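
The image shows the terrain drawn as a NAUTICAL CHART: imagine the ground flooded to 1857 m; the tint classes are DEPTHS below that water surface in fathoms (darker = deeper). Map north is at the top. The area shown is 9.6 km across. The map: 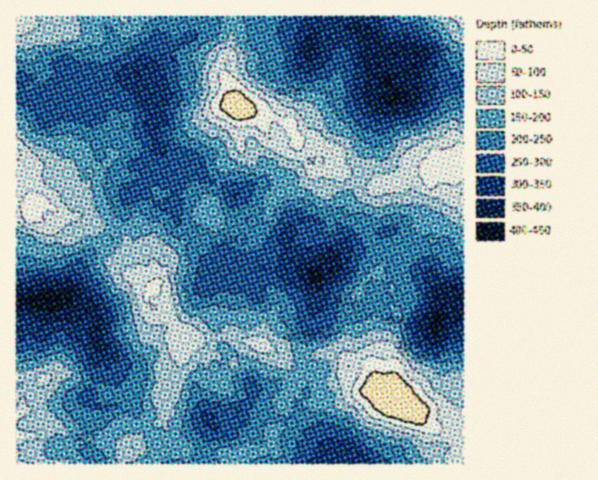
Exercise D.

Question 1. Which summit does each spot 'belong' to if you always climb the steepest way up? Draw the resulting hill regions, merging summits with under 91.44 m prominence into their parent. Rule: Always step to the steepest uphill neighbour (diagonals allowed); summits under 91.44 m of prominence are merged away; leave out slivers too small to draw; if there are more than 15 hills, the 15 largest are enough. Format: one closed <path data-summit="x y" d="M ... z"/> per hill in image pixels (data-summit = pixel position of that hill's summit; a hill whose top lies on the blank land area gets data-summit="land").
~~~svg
<path data-summit="land" d="M332 220l-7 2-11 9-9 0-4 2-11-1-4 6 0 7 5 12 0 3-14-5-35 0-14 9-6-3-7 8-12 3 0 7 3 5 16 3 8-7 0-6 12 2 7 5 6 0 3-7 1 2 14 1 20-9 9 0 11 6 3 4 1 21-11 22 3 8-6 19 0 13 6 11-4 24-7 7-4-13-17-6-8 5-13 0-12-8-20 0-10 31-9 6 2 5 9 4-5 5-4 9-2 11 1 11 257 1 1-163-13 11-13 4 4-12-4-16-8-11-17-14-10-20-12-12-9 1-4 9-6 4-8 2-18 0-7 6 4-7-1-12-3-9z"/><path data-summit="land" d="M262 16l-54 0-1 10-3 3-26 16-12 3-20 22-8 4 2 5 15-3 7 6-2 6-13 7 10 23-4 7 4 22 18 14 6-4 5 1 3 3-1 7 11 4 4 6 22 8 10 10-1 11 3 20-4 15-9 18 4 4 14-9 35 0 14 5 0-3-5-12 0-7 4-6 11 1 4-2 9 0 16-11 7 4 10-22 4-15 10-8 3-7 0-17 16-22 4-28 9-4-11-4 7-15-3-12 6-16-9-1-8-7-5-1-3 8 0 14-13 5-11 0-16-10-13-5-5-7-8 13-23 7-5-4 0-23-9-9z"/><path data-summit="154 291" d="M174 203l-8 3-16 0-12 13-7-1-7-10-19 28-1 9-10 7-18 19-9 24 3 6 11 2 15 13 3 5-3 9 2 13 10 14 0 11 8 13 3 17 8 3 9 9 4 10 13 12 5 10 28-11 9-5 11-3-1-5 9-6 10-31 15-1 12 3-3-16-12-13-13-7-3-12-6-10 0-7 10-21 0-7-4-3-14-3-3-5 0-7 12-3 9-9-6-10-16-16-14-2-7-7-5-9z"/><path data-summit="29 214" d="M18 95l-2 1 0 145 6 1 6 10-4 13 0 14-6 22 18-1 17 4 6-7 9-3 10-27 16-15 10-7 1-9 17-23 5-14 6-6-7-8 0-10 4-6-7 1-22-15-2-7 0-19-8-9 3-20-18 9-5-1-11 8-13 2-13-18-5-2-7 1z"/><path data-summit="449 168" d="M441 81l-6 1-11 9-17 0-23 14-4 28-16 22 0 17-3 7-10 8-4 15-9 19 5 18-1 10 4-2 18 0 8-2 12-14 7 0 12 12 4 7 10-1 11-13 5 0 15 8 16-3 0-152-4 1z"/><path data-summit="17 438" d="M67 296l-8 1-6 7-17-4-20 1 1 163 85-1 0-3-4-4-8-1-5-4 5-5-2-19 5-14-2-25 7-13 0-7-3-4 0-9 4-7-1-9-3-6-24-25z"/><path data-summit="260 346" d="M302 268l-9 0-20 9-14-1-1-2-3 7-6 0-7-5-12-2 0 6-10 7 4 3 0 7-10 21 0 7 6 10 3 12 13 7 12 13 3 18 5 4 13 0 8-5 13 4 5 3 3 12 8-10 3-21-6-11 0-13 6-19-3-8 11-20-1-23-3-4z"/><path data-summit="27 21" d="M207 16l-38 0-5 20-11 11-13 24 0-8-28-25-3-7-7-9 0-6-85 0-1 58 6 5 11-1 7-7 3-6 7-1 16 1 4 5 0 6 20-11 15 2 8 7 7 3 17-1 9-6 20-22 12-3 26-16 3-3z"/><path data-summit="463 18" d="M463 16l-106 0-1 11 9 8 5 10 5 1 8 7 12 1 9-2 11 7-2 14-7 7-7 15 12-5 13 1 14-10 24 9 2-2z"/><path data-summit="217 221" d="M189 168l-14 10 2 42 9 11 16 3 16 16 6 10 9-18 4-15-3-20 1-11-10-10-22-8-4-6z"/><path data-summit="132 447" d="M119 399l-6 7-12 2-7-3 0 8 6 12 2 12-10 11 0 4 10 8 1 4 55 0-3-13 2-10-1-4-16-17-4-10-9-9z"/><path data-summit="123 18" d="M168 16l-65 0-1 6 13 20 18 14 7 7 1 5 12-21 11-11z"/>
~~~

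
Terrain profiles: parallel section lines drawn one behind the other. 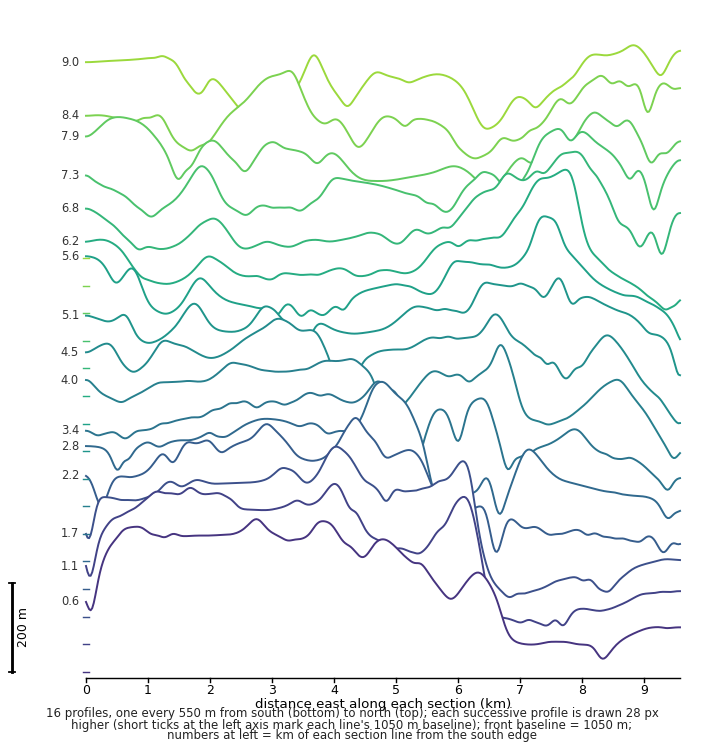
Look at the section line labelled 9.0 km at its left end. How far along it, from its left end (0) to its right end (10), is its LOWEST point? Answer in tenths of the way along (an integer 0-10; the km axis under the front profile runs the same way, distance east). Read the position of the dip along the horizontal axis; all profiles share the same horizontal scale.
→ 7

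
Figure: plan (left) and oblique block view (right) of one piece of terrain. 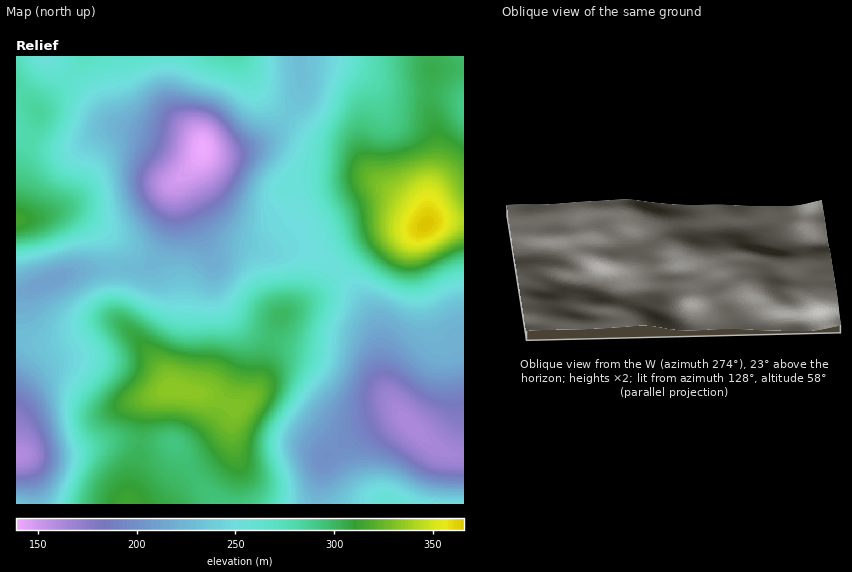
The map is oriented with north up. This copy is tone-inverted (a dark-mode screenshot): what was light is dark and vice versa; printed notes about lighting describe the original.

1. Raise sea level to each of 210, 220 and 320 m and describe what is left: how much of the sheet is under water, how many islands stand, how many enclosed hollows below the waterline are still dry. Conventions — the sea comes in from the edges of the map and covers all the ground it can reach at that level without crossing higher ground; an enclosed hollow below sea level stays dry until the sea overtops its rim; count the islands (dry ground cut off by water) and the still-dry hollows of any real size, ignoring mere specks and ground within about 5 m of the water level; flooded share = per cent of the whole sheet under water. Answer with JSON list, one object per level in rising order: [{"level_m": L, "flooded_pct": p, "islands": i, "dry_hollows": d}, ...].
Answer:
[{"level_m": 210, "flooded_pct": 10, "islands": 0, "dry_hollows": 1}, {"level_m": 220, "flooded_pct": 14, "islands": 0, "dry_hollows": 1}, {"level_m": 320, "flooded_pct": 92, "islands": 1, "dry_hollows": 0}]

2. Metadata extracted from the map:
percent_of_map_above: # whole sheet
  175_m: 94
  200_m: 87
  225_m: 73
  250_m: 54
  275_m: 37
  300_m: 20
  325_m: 6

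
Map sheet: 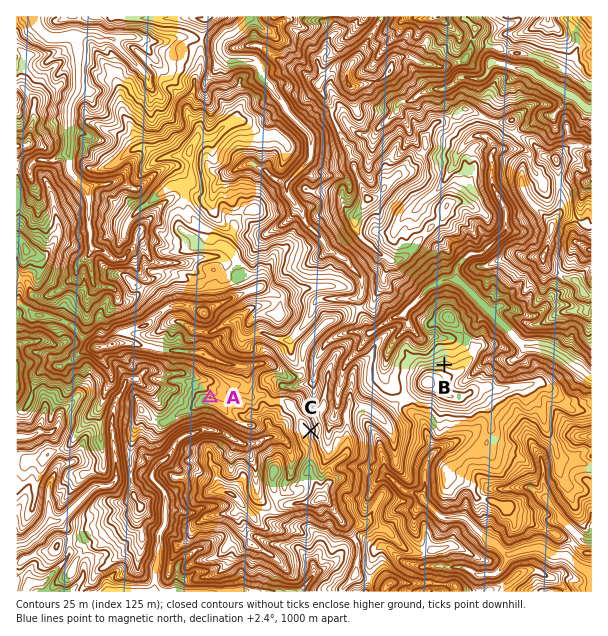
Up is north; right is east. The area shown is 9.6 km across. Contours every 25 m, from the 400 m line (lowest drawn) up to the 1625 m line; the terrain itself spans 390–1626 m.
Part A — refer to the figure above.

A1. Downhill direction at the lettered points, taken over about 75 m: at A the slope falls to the N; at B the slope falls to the N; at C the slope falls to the E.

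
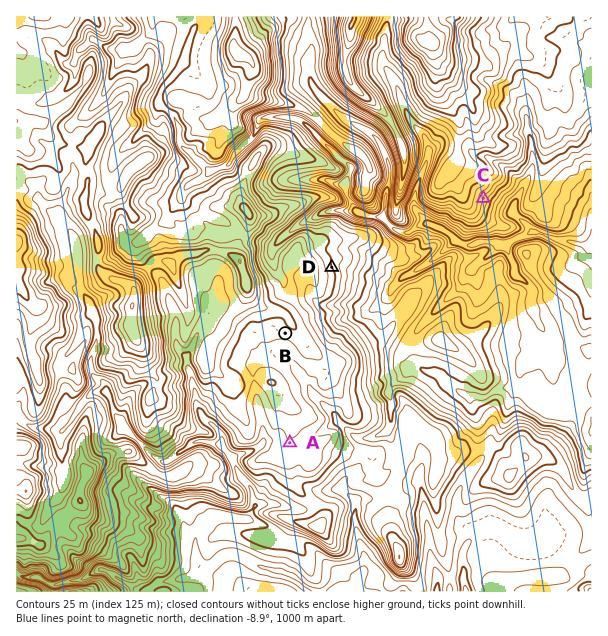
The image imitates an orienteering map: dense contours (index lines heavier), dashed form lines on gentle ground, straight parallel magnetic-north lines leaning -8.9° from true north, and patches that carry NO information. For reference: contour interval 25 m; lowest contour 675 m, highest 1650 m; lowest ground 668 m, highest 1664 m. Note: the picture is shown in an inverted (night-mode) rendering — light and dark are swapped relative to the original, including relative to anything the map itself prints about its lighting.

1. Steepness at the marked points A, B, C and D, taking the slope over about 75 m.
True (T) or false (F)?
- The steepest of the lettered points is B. F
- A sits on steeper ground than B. F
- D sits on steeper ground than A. T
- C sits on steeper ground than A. T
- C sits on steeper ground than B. T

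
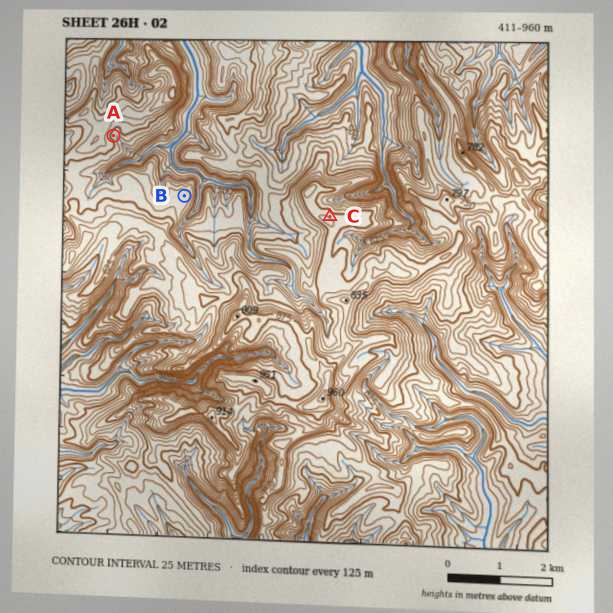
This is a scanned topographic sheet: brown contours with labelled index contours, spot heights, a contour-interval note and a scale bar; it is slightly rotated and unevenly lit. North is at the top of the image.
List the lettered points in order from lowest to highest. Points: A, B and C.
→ B A C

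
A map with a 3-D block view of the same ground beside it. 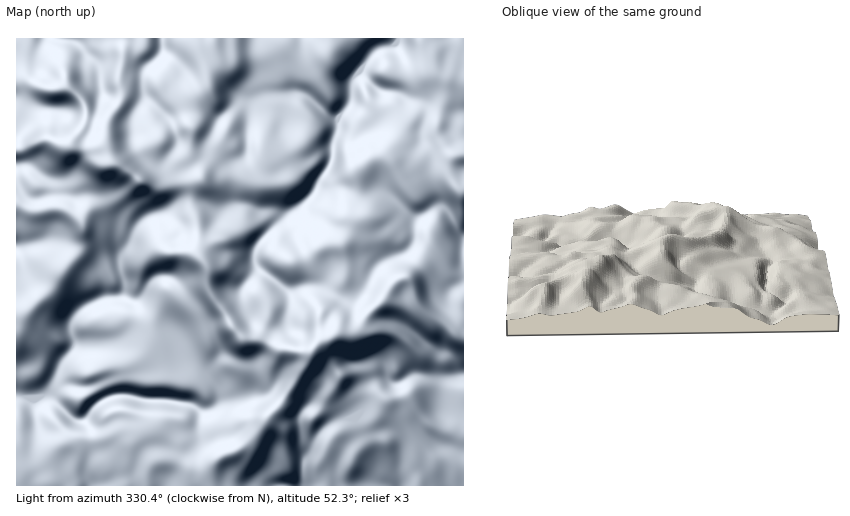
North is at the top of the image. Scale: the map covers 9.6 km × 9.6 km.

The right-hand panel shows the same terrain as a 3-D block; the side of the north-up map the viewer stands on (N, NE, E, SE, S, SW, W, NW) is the W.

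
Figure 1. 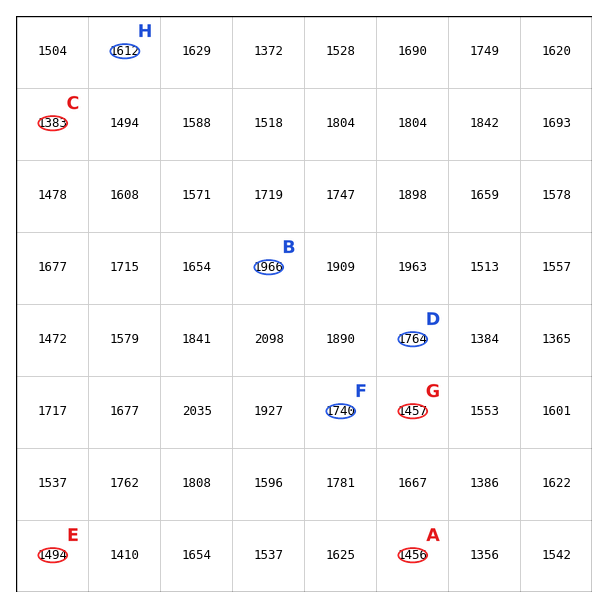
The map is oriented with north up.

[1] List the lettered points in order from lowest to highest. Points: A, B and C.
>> C A B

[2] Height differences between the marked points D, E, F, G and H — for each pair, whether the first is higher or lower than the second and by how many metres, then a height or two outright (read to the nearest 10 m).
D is higher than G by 300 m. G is lower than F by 280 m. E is lower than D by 270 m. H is higher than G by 150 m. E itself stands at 1490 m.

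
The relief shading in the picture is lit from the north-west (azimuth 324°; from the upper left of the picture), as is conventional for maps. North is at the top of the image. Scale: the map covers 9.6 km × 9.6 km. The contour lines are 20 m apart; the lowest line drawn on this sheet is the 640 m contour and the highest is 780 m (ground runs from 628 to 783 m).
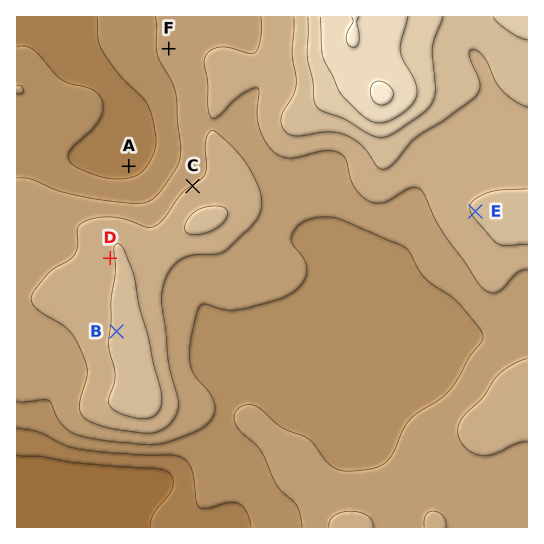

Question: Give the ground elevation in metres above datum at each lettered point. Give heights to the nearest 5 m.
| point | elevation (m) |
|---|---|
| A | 660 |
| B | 725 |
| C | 700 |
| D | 720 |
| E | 720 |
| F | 685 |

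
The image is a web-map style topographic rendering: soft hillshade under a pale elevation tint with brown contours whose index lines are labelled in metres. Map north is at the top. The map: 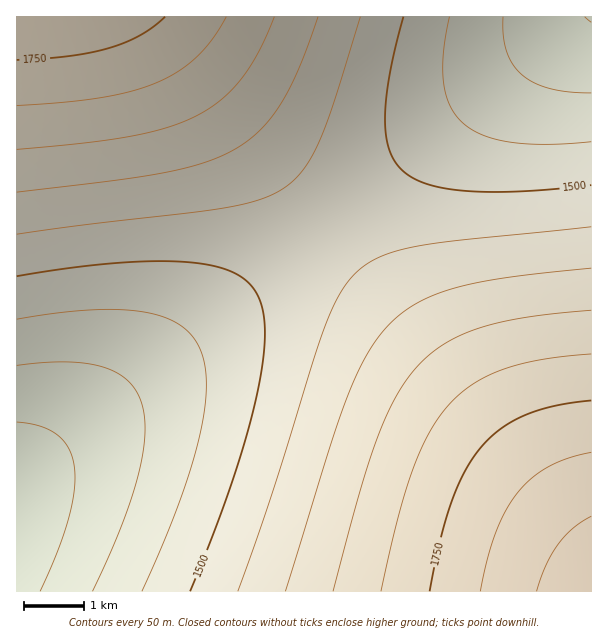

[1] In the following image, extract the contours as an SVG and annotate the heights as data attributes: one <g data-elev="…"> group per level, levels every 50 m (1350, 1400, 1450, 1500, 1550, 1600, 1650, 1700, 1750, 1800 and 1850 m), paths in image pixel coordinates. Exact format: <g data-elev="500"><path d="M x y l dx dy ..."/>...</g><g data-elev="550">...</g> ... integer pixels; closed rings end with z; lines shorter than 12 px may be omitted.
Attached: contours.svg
<g data-elev="1350"><path d="M17 422l23 4 17 9 12 14 5 18 0 22-5 29-12 34-17 39"/></g><g data-elev="1400"><path d="M17 365l49-3 20 1 16 4 14 5 11 8 9 10 5 12 3 15 1 17-2 19-5 23-17 52-28 63"/><path d="M591 93l-22-1-18-3-17-6-12-8-9-10-6-14-4-16 0-18"/></g><g data-elev="1450"><path d="M17 319l37-6 35-3 28 0 26 2 20 5 16 7 12 11 9 13 5 17 1 21-1 24-6 28-9 33-13 36-35 84"/><path d="M591 142l-45 2-36-2-27-7-10-5-10-7-7-7-6-10-4-11-2-12-1-30 6-36"/></g><g data-elev="1500"><path d="M17 276l49-8 45-5 41-2 33 1 27 4 20 6 14 9 11 13 6 17 2 22-2 29-7 36-11 42-14 46-41 105"/><path d="M591 185l-69 6-55 0-21-3-18-4-14-5-11-8-8-9-6-12-3-15-1-16 5-45 13-57"/></g><g data-elev="1550"><path d="M17 234l207-26 34-8 24-11 11-8 9-10 9-13 8-15 15-41 26-85"/><path d="M591 227l-135 14-43 6-20 5-15 6-13 7-11 9-16 23-15 33-51 164-34 97"/></g><g data-elev="1600"><path d="M591 268l-85 10-51 10-21 7-17 8-16 11-13 12-11 13-11 17-19 42-18 51-44 142"/><path d="M17 192l100-12 50-8 39-10 30-13 13-9 12-11 20-25 18-35 19-52"/></g><g data-elev="1650"><path d="M591 310l-64 7-47 11-19 7-16 9-15 10-13 12-10 14-11 16-19 42-18 56-26 97"/><path d="M17 149l69-6 46-7 36-9 29-11 25-17 20-21 17-27 15-34"/></g><g data-elev="1700"><path d="M591 354l-49 6-39 9-30 15-14 10-11 11-19 28-16 37-15 49-17 72"/><path d="M17 106l47-4 37-4 30-7 25-8 23-12 18-14 15-18 14-22"/></g><g data-elev="1750"><path d="M591 400l-36 6-30 9-24 13-20 19-16 24-13 30-12 39-10 51"/><path d="M17 60l52-4 39-8 32-13 13-8 12-10"/></g><g data-elev="1800"><path d="M591 452l-22 6-21 9-17 12-13 13-12 19-10 22-9 27-7 31"/></g><g data-elev="1850"><path d="M591 516l-18 12-15 17-12 21-9 25"/></g>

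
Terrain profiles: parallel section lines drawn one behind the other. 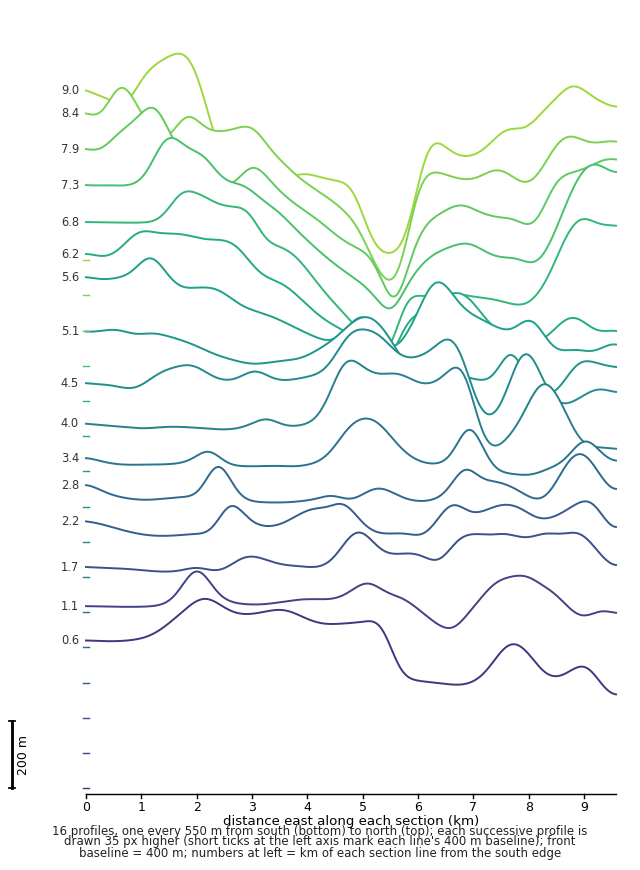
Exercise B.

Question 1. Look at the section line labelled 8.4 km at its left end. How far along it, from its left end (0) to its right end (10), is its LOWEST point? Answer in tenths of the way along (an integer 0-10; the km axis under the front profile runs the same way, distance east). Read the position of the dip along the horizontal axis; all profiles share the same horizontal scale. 6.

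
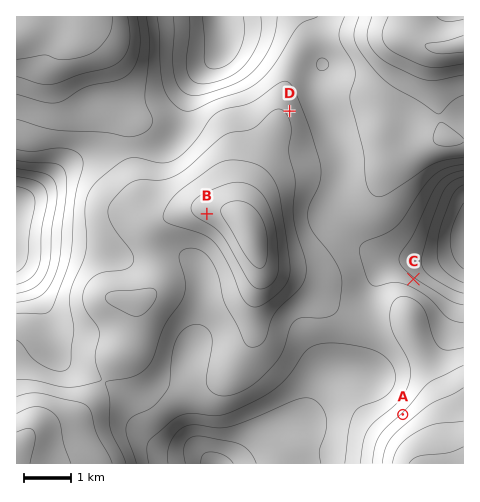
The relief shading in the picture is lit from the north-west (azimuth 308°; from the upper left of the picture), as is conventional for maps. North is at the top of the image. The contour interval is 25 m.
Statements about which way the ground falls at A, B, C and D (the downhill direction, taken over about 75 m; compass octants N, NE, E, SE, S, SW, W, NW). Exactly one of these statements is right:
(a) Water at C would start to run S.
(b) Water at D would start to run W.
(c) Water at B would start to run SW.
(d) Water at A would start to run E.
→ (c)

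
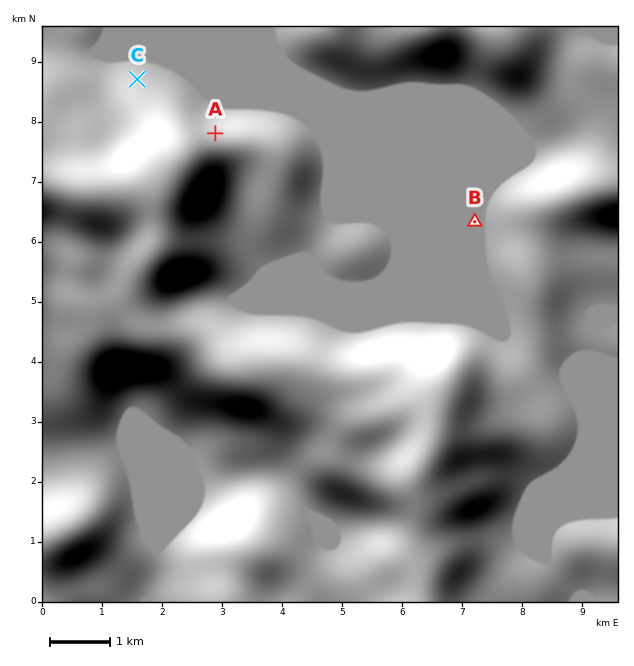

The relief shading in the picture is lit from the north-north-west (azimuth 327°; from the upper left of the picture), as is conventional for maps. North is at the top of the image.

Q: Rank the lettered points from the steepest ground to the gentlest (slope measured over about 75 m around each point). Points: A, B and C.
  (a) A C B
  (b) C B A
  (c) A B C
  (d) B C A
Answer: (a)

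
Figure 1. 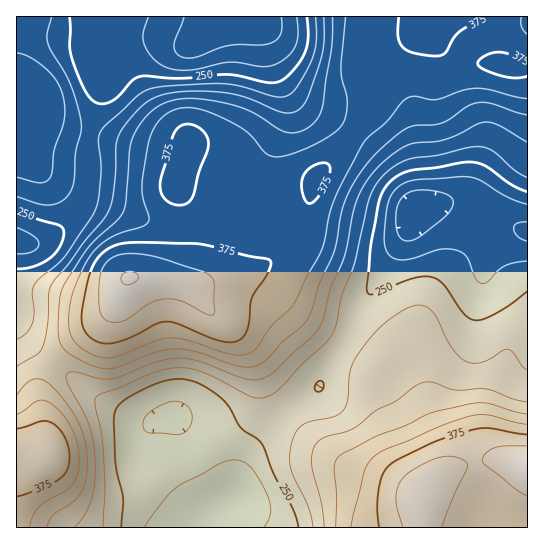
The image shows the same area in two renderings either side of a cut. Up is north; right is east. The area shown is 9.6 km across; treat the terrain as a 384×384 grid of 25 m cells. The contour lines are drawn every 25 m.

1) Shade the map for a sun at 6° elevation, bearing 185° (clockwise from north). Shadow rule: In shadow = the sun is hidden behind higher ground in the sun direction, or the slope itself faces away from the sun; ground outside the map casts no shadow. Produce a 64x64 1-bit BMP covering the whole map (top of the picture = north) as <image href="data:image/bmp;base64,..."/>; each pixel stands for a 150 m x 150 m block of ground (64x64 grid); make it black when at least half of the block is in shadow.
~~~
<image width="64" height="64" href="data:image/bmp;base64,Qk0+AgAAAAAAAD4AAAAoAAAAQAAAAEAAAAABAAEAAAAAAAACAAATCwAAEwsAAAIAAAAAAAAA////AAAAAAAAAAAAAAAAAAAAAAAAAAAAAAAAAAAAAAAAAAAAAAAAAAAAAAAAAAAAAAAAAAAAAAAAAAAAAAAAAAAAAAAAAAAAAAAAAAAAAAAAAAAAAAAAAAAAAAAAAAABAAAAAAAAAAMAAAAAAAAADwAAAAAAAAAfAAAAAAAAAP8AAAAAAAAA/wAAAAAAAAB/AAAAAAAAAA8AAAAAAAAAAAAAAAAAAAAAAAAAAAAAAAAAAAAAAAAAAAAAAAAAAAAAAAAAAAAAAAAAAAAAAAAAAAAAAAAAAAAAAAAAAAAAAAAAAAAAAAAAAAAAAAAAAAAAAAAAAAAAAAAAAAAAAAAAAAAAAAAAAAAACAAAAAAAAAAAAAAAAAAAAAB/AAAAAAAAAH+AAAAAAAAAfwAAAAAAAAB+AAAAAAAAADgAAAAAAAAAAAAAAAAAAAAAAAAAAAAAAAAAAAAAAAAAAAAAAAAAAAAAAAAAAAAAAAAAAAAAAAAAAAAAAAAAAAAAAAAAAAAAAAAAAAAAAAAAAAAAAAAAAAAAAAAAAAAAAAAAAAAAAAAAAAAAAAAAAAAAPwMAAAAAAAD//wAAAAAAAP//AAAAAAAAf/8AAAAAAAB//wAAAAAAAH/+AAAAAAAAf/4AAAAAAAA//AAAAAAAAB/4AAAAAAAAD/AAAAAAAAADwAAAAAAAAAAAAAAAAA=="/>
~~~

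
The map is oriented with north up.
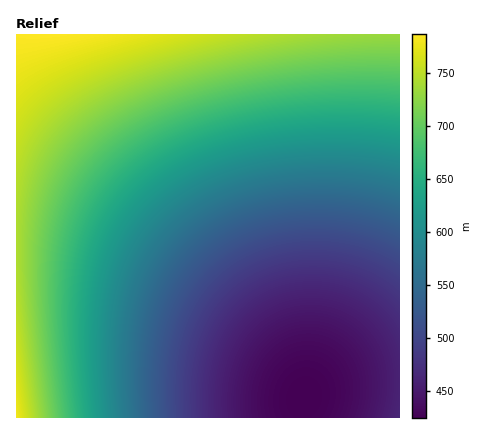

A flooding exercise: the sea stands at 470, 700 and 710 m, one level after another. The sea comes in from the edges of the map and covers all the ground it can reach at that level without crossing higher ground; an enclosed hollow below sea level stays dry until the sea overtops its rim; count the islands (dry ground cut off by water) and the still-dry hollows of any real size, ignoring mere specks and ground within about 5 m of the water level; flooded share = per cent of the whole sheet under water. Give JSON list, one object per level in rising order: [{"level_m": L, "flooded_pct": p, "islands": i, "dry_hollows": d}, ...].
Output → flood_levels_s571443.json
[{"level_m": 470, "flooded_pct": 16, "islands": 0, "dry_hollows": 0}, {"level_m": 700, "flooded_pct": 76, "islands": 0, "dry_hollows": 0}, {"level_m": 710, "flooded_pct": 79, "islands": 0, "dry_hollows": 0}]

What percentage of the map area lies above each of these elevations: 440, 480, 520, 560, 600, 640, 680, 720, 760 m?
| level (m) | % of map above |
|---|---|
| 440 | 94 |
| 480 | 81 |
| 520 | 72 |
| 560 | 62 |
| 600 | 53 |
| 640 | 42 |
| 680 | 31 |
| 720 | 17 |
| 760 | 4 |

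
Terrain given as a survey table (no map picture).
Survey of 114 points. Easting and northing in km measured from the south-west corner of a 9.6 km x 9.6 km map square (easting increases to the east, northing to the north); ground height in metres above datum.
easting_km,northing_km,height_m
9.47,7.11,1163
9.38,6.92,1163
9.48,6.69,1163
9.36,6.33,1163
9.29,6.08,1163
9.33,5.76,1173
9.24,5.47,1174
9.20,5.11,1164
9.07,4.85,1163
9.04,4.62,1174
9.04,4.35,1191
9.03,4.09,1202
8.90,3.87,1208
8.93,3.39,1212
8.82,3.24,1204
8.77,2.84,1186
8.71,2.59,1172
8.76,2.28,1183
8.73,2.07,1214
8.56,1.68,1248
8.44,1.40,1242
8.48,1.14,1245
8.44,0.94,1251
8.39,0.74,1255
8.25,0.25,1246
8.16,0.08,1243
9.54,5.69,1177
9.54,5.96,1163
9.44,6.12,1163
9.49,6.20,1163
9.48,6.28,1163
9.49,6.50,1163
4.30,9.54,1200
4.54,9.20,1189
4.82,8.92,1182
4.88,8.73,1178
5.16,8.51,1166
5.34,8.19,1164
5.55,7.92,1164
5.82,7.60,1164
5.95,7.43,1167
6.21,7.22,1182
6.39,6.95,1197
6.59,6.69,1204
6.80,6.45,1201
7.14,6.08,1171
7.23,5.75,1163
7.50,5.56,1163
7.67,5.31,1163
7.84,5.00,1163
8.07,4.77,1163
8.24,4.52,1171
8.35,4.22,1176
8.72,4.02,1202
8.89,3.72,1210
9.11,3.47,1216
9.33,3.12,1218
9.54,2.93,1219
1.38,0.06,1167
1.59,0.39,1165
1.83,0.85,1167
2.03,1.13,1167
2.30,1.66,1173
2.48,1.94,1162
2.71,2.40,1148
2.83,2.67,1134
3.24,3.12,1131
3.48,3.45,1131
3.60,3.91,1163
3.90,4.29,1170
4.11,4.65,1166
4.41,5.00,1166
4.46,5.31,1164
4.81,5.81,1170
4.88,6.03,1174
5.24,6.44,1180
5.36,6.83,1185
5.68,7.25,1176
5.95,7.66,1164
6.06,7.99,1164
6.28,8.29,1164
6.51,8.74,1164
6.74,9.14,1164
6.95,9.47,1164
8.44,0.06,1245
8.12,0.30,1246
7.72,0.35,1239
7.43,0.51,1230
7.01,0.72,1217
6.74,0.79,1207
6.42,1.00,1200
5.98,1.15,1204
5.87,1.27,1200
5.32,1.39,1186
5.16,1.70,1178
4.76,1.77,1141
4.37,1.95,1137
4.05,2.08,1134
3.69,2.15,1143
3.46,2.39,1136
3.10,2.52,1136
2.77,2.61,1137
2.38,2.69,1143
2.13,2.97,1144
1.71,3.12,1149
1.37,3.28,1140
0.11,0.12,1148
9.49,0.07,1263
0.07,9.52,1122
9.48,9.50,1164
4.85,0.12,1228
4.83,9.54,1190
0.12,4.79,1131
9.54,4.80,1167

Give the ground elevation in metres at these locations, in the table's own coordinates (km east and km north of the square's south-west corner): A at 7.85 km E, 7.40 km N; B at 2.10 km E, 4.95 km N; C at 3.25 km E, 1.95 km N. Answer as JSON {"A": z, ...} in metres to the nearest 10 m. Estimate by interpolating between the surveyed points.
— {"A": 1160, "B": 1140, "C": 1170}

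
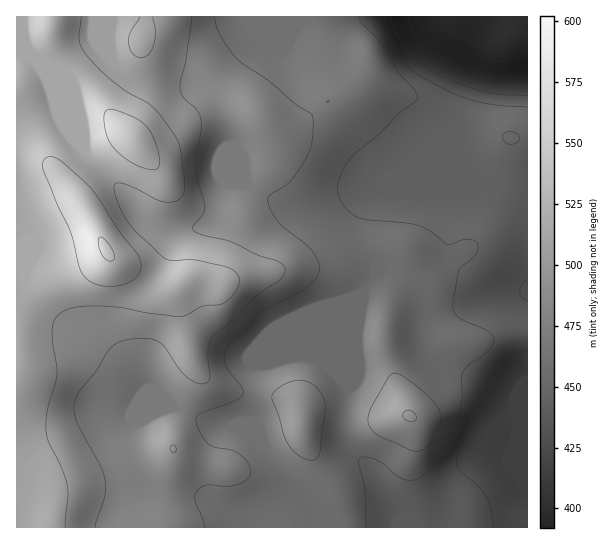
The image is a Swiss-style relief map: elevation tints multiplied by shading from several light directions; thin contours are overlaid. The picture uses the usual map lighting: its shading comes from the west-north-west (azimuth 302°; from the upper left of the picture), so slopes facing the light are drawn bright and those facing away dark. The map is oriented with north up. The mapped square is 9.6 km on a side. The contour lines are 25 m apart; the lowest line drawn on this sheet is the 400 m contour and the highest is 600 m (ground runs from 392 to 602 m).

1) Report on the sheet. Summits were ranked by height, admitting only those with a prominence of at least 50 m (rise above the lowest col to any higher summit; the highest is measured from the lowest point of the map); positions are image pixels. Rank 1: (106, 250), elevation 602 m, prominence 210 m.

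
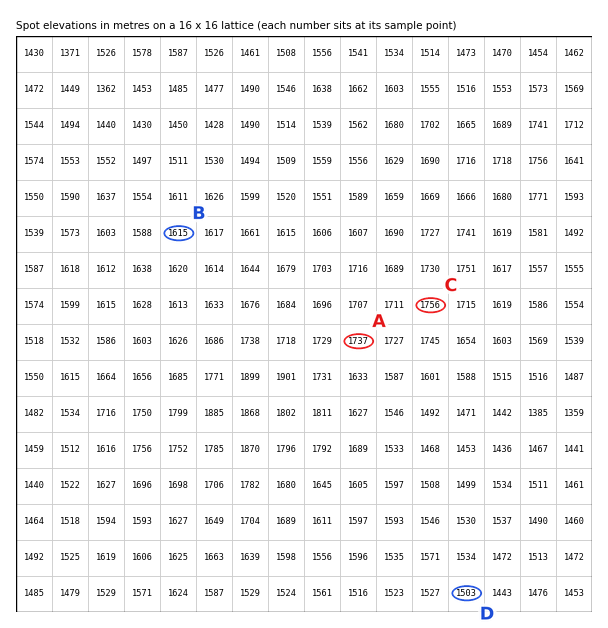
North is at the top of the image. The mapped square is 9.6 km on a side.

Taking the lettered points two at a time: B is lower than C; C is higher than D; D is lower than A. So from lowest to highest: D B A C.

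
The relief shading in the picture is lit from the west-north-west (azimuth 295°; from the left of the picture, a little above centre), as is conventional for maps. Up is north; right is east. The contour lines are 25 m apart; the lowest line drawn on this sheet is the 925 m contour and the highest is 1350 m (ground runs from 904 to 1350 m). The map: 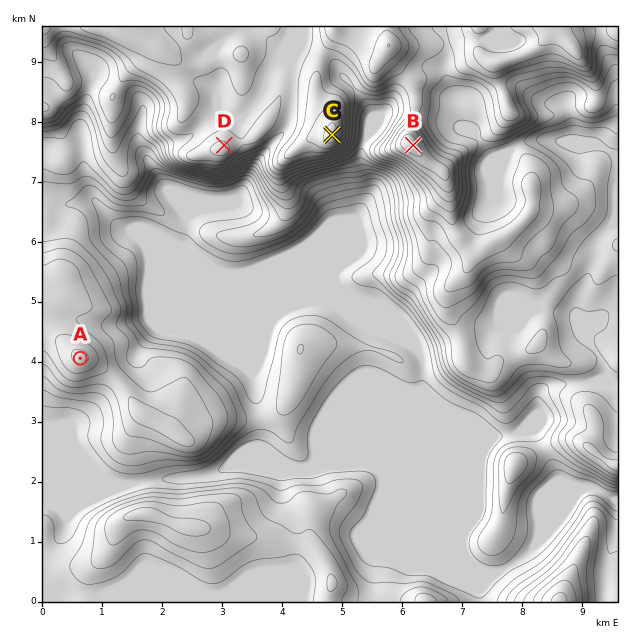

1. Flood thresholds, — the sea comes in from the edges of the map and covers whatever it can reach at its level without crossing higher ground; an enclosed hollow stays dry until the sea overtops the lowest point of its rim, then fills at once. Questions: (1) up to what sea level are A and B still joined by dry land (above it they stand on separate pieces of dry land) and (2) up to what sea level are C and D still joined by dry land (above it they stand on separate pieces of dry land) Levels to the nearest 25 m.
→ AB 1000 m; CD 1250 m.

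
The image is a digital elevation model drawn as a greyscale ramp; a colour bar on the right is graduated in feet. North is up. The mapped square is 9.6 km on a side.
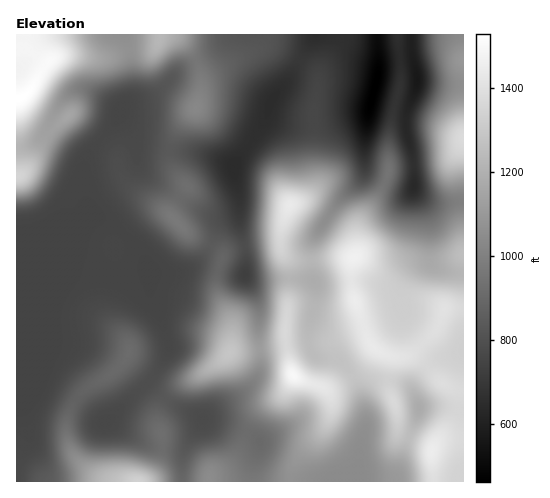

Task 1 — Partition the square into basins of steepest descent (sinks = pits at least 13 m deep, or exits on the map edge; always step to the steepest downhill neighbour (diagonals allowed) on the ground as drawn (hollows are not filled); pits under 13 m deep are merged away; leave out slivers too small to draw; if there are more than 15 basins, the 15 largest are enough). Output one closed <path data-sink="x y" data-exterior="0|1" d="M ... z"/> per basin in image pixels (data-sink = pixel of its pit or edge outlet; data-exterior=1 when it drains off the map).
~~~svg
<path data-sink="42 344" data-exterior="0" d="M169 35l-9 0-3 10-5 4-22 1-20 7-14 1-19-3-20 1-11 8-17 28-13 8 1 382 124 0 5-2 9-10 7-18 0-18-4-9 0-10 4-11 13-15 43-26 13-12 1-26-15-34 0-16 6-19-10-10-25-12-17-17 4-12 13-19-16-17-2-7 0-15 7-17 21-27 4-24-5-18-5-8-13-14z"/><path data-sink="377 80" data-exterior="0" d="M397 34l-381 1 1 64 12-7 17-28 11-8 20-1 26 3 27-8 22-1 5-4 3-10 14 1 15 13 8 12 5 21 4-6 11-7 47-22 12 1 18 9 15 10 8 7 1 11-4 22 1 79-11 14-15 6-8 26 0 17 8 20-3 74 8 33-12 19-15 10-11 11-21 42-7 8-14 7-4 4 0 5 254-1 0-43-22 1-10 9-8-6-21-8-5-6-2-19-7-19 2-34 22 0 10 6 18 21 14 7 9 0 0-249-8 11-10 8-51 6-7 3 1-38 12-51z"/><path data-sink="234 168" data-exterior="0" d="M272 47l-14 2-52 27-4 6-2 13-4 13-17 19-9 20 0 15 2 7 16 17-13 19-4 12 17 17 25 12 9 10 12-7 44-7 3-4 2-17 6-15 15-6 11-14-1-79 4-29-9-11z"/><path data-sink="203 418" data-exterior="0" d="M286 347l-55 4-16 14-40 24-13 15-4 11 0 10 4 9 0 18-4 11-5 10-11 8 67 1 1-5 4-4 14-7 10-11 18-39 11-11 15-10 12-19z"/><path data-sink="417 79" data-exterior="0" d="M463 34l-65 1 3 45-12 51 0 38 6-3 51-6 9-7 7-9 2-4z"/><path data-sink="245 275" data-exterior="0" d="M280 238l-6 5-40 6-11 7-6 19 0 16 15 34-1 26 56-5-1-23 3-29 0-25-8-20z"/><path data-sink="419 408" data-exterior="0" d="M413 356l-23 1-1 33 7 19 3 21 4 4 21 8 8 6 7-8 24-2 1-46-12-3-11-6-18-21z"/>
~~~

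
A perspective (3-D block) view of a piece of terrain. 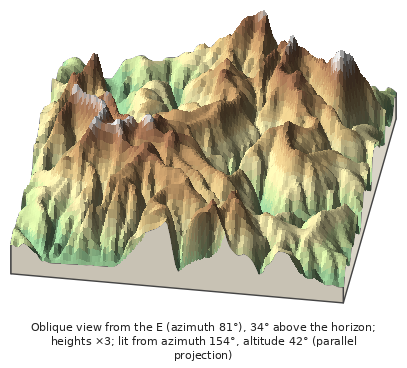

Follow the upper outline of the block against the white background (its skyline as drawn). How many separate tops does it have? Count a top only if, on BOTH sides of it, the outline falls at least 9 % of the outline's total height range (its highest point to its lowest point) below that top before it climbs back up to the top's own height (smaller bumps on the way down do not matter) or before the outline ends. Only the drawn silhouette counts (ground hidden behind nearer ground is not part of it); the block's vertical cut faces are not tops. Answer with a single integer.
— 2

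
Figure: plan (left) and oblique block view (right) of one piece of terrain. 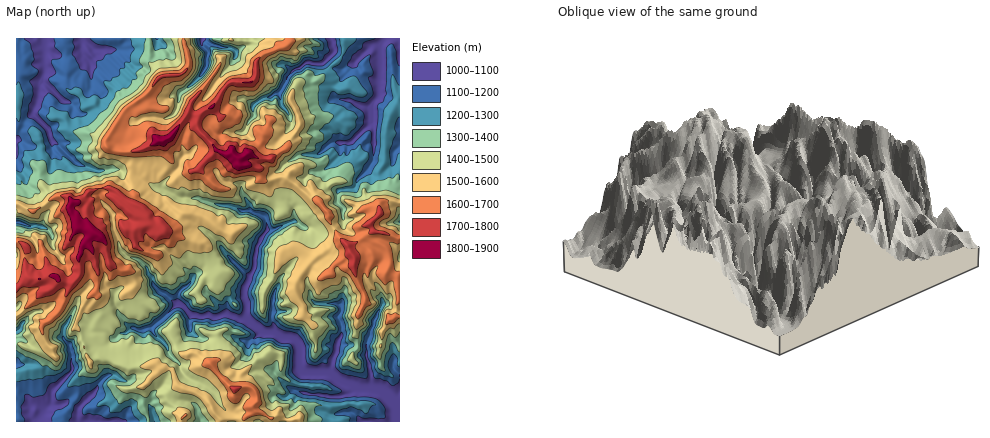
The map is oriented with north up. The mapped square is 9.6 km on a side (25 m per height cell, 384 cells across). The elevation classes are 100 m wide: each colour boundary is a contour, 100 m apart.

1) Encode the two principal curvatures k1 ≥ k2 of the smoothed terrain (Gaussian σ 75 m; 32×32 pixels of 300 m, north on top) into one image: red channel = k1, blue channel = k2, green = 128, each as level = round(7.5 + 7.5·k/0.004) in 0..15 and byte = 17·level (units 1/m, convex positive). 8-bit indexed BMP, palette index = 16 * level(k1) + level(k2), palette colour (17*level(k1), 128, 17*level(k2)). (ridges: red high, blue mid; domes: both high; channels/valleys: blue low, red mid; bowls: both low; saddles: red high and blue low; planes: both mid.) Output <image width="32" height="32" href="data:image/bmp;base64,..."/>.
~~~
<image width="32" height="32" href="data:image/bmp;base64,Qk02CAAAAAAAADYEAAAoAAAAIAAAACAAAAABAAgAAAAAAAAEAAATCwAAEwsAAAABAAAAAAAAAIAAABGAAAAigAAAM4AAAESAAABVgAAAZoAAAHeAAACIgAAAmYAAAKqAAAC7gAAAzIAAAN2AAADugAAA/4AAAACAEQARgBEAIoARADOAEQBEgBEAVYARAGaAEQB3gBEAiIARAJmAEQCqgBEAu4ARAMyAEQDdgBEA7oARAP+AEQAAgCIAEYAiACKAIgAzgCIARIAiAFWAIgBmgCIAd4AiAIiAIgCZgCIAqoAiALuAIgDMgCIA3YAiAO6AIgD/gCIAAIAzABGAMwAigDMAM4AzAESAMwBVgDMAZoAzAHeAMwCIgDMAmYAzAKqAMwC7gDMAzIAzAN2AMwDugDMA/4AzAACARAARgEQAIoBEADOARABEgEQAVYBEAGaARAB3gEQAiIBEAJmARACqgEQAu4BEAMyARADdgEQA7oBEAP+ARAAAgFUAEYBVACKAVQAzgFUARIBVAFWAVQBmgFUAd4BVAIiAVQCZgFUAqoBVALuAVQDMgFUA3YBVAO6AVQD/gFUAAIBmABGAZgAigGYAM4BmAESAZgBVgGYAZoBmAHeAZgCIgGYAmYBmAKqAZgC7gGYAzIBmAN2AZgDugGYA/4BmAACAdwARgHcAIoB3ADOAdwBEgHcAVYB3AGaAdwB3gHcAiIB3AJmAdwCqgHcAu4B3AMyAdwDdgHcA7oB3AP+AdwAAgIgAEYCIACKAiAAzgIgARICIAFWAiABmgIgAd4CIAIiAiACZgIgAqoCIALuAiADMgIgA3YCIAO6AiAD/gIgAAICZABGAmQAigJkAM4CZAESAmQBVgJkAZoCZAHeAmQCIgJkAmYCZAKqAmQC7gJkAzICZAN2AmQDugJkA/4CZAACAqgARgKoAIoCqADOAqgBEgKoAVYCqAGaAqgB3gKoAiICqAJmAqgCqgKoAu4CqAMyAqgDdgKoA7oCqAP+AqgAAgLsAEYC7ACKAuwAzgLsARIC7AFWAuwBmgLsAd4C7AIiAuwCZgLsAqoC7ALuAuwDMgLsA3YC7AO6AuwD/gLsAAIDMABGAzAAigMwAM4DMAESAzABVgMwAZoDMAHeAzACIgMwAmYDMAKqAzAC7gMwAzIDMAN2AzADugMwA/4DMAACA3QARgN0AIoDdADOA3QBEgN0AVYDdAGaA3QB3gN0AiIDdAJmA3QCqgN0Au4DdAMyA3QDdgN0A7oDdAP+A3QAAgO4AEYDuACKA7gAzgO4ARIDuAFWA7gBmgO4Ad4DuAIiA7gCZgO4AqoDuALuA7gDMgO4A3YDuAO6A7gD/gO4AAID/ABGA/wAigP8AM4D/AESA/wBVgP8AZoD/AHeA/wCIgP8AmYD/AKqA/wC7gP8AzID/AN2A/wDugP8A/4D/AKeGhqinlYSUlHPGgqfY14HHtqbF1ejU+qWVpKSCpbeGloaFhKWTx6a3c8aDpqSRpbaTpMe2k6W2xsbW5ujYtoaWh5W1ppZylcjWyJOnp8e2c6bo1baUooCwwdODc4OEhZiHloHDxqSwoYG1t4S2hHSW1pWllKXU1LS1g4OUlJTWpaWV14C16ZO2uKant5Omt8eFlMaFhMZiooOix/iQ+JKFlqf5gMe3p5eHh6iStLe2p7imkujX6YD3x5DZ1pD3ksaW5rZw14eWlqimt5DWpoSVpoOAprajgMW1cZP1gPeTkbjVcOW2h5eTkYCg6ceA99fW5sSBgYJj17i0gfaA95SwtOfHkMeHh6WkyZCQ+ZChcKKAgeWx+NjXtoGT+XC0+eOzceaRxZaWhJeY2dKgoLbEgveQ+YCjxbTRwYL316D0gra4k8WSuaaVqLaUkKDo17TGk5L4cLjXgMeFgcXGgPXGtqa316S0g3WVyJDIpYDVqKeFgOjAtcijt6iC94O1xrWmtriS1sWjx9ijoriXkqSX2cOQheeSt5SntqTGhLi2w4PHgpTFtdSlkIDXpoWGl7eR0rKEyKeFl4aFp8eXlaT2tMWys8al1nC21qOTloaotZDnhJG5qJeGl4XXlpeWtLfGsoTXlbfIkMiWt8imppaSx7eVgKa3qIZlxqWkpsb4gJCQg7a3p6XDpqe3uJaFlcimx/rRwZCRlYXlcbbnkYHn+aK12JaGkoO3uJaFpri3prWAkHDGyKSG1seQtqXppLZ1xcT41pWT2LeWdZaEgoCAktWjqLaGdrfYkPelpsjWhYWllZWV59i3lYZ1hZaWhdjXkLenhobWt5WyoJKVhZWFppWHhoaEg5OlhoeGpMjGo6KVg8aj16WTdKfIkoOmp4TIpoaEgaODc6WGdpaSp9eDhtm2xcaA19fGhKe3gdeUpJWlhKOnt8jH19aFpXSEdebn1emk1eeRkYG2hbii1oR1t6R0hYWV2XZ1hfj4pJW1tZOVkrWEtsemtnGCoqPGl7bIgKa3p4amx4aVt4T2lLWUlJKiyKeS5oSFlrmUgseWxoG3yJZ0hYXXlpSSkaLmxpW3yZDGypD2lqanuLiCpra3creVcqendJbXt6bHkPeR+JSUgMGlwceHhYSCkZKVx7iVlZO4p4V1lnW215WAovWS5YOnlYCzx3aGpMfYt3LHtoWUp5aHhZeGhnXo5+iQsOLE+PfH2YD4trimlqeFc8eoloSnqIaFh4eGhaSWpPmA9qGEtcaCoJCxksVzlaeDxaiHhYWmdYaGhoanpoVz+LDm93C39sWV2LSSosZzpoTFl4eFqKiFlqaWlqajk8fmYOHw9MSmx+nHtcaB2KeEg6U="/>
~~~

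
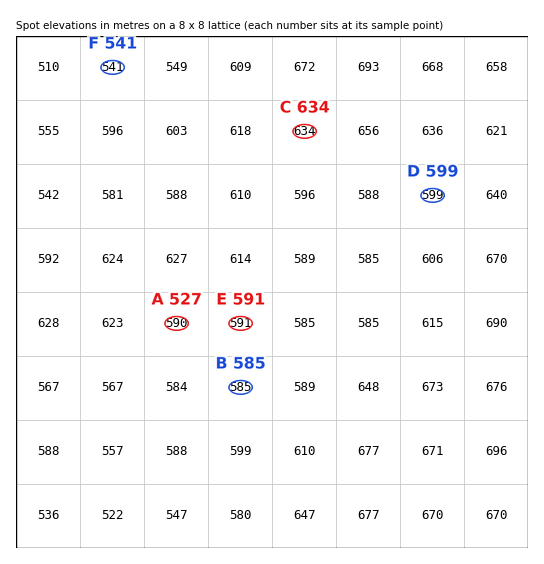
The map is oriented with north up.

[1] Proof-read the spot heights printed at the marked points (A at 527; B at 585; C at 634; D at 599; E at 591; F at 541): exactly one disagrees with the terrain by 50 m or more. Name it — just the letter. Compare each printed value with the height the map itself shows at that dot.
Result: A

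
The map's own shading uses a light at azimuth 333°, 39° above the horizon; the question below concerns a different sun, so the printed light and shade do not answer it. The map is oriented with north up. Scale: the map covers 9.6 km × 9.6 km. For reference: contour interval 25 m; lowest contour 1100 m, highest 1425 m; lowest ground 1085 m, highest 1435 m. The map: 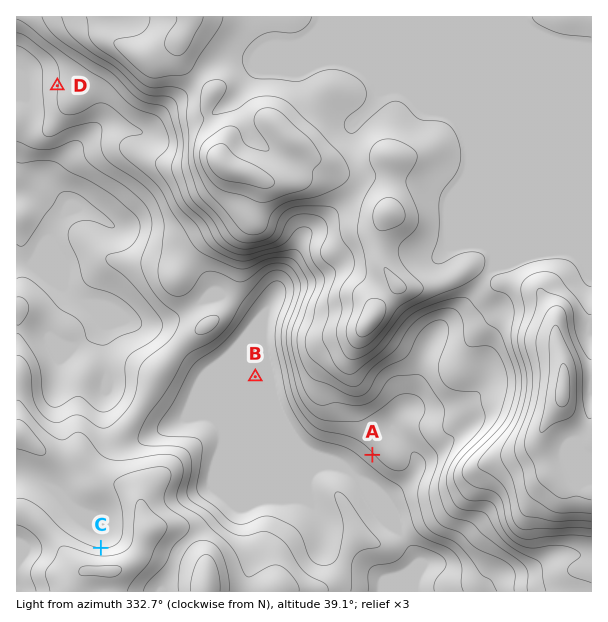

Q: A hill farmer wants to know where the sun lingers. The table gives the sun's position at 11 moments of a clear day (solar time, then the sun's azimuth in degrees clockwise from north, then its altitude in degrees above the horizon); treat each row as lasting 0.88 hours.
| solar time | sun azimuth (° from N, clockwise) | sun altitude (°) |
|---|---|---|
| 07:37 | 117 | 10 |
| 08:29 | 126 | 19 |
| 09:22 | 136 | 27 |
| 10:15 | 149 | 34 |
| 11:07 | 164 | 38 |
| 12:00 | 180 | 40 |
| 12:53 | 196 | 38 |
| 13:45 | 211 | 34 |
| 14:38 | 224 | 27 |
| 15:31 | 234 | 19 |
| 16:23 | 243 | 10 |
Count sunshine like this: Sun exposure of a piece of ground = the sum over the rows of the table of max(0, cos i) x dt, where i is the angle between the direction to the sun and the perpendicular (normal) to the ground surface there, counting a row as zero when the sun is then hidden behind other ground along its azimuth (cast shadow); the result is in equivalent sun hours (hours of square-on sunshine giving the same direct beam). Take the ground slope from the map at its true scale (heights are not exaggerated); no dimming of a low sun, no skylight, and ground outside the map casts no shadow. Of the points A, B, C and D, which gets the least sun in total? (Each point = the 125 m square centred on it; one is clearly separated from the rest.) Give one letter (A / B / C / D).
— C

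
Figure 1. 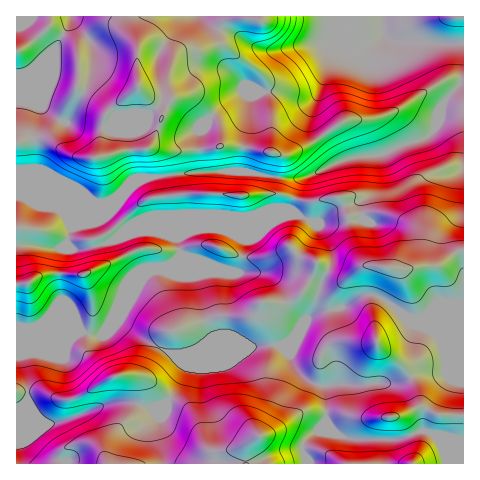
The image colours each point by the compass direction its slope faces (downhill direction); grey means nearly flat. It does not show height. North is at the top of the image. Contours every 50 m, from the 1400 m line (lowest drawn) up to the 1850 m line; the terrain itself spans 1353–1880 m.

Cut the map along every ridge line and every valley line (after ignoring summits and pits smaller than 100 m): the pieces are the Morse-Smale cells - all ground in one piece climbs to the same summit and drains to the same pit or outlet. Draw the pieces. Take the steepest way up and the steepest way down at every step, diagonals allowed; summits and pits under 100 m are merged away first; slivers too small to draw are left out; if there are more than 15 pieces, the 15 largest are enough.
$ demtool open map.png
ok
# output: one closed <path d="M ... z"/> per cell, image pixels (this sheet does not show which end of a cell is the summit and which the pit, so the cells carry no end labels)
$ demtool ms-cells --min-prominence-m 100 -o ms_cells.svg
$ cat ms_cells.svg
<path d="M463 16l-81 1 2 16 6 6 8 3 62 2 2 3 0 35-19 22-6 20-10 13-25 9-20 9-36 5-44 18-22 0-42-7-46 1-48 6-15 11-17 22-41 18-4 15 6 5 26-3 34-13 19-1 24 6 5 17-9 8-21 9-8 7-10 16-19 19-13 22-17-4-68 2 1 130 289 0 0-6-3-6 0-7 23-26 0-33 13-2 57 0 28-12 21-1-1-20-6-12-12-11-20-9-4-4 8 3 9 0 11-3 34-1z"/><path d="M382 16l-365 0-1 180 69 2 11 5 12 0 16-7 8-10 12-8 48-6 46-1 42 7 22 0 44-18 36-5 20-9 21-6 11-9 9-27 19-22 0-35-2-3-62-2-8-3-6-6z"/><path d="M123 196l-15 7-12 0-11-5-69-1 1 136 67-1 17 4 13-22 19-19 11-17 7-6 16-6 11-8 3-8-4-12-25-6-23 2-26 11-20 4-13-1-3-7 6-14 39-16z"/><path d="M463 315l-33 0-11 3-16-2 23 12 12 11 7 18 0 15-21 0-28 12-57 0-13 2 0 33-23 26 3 18 157 1z"/>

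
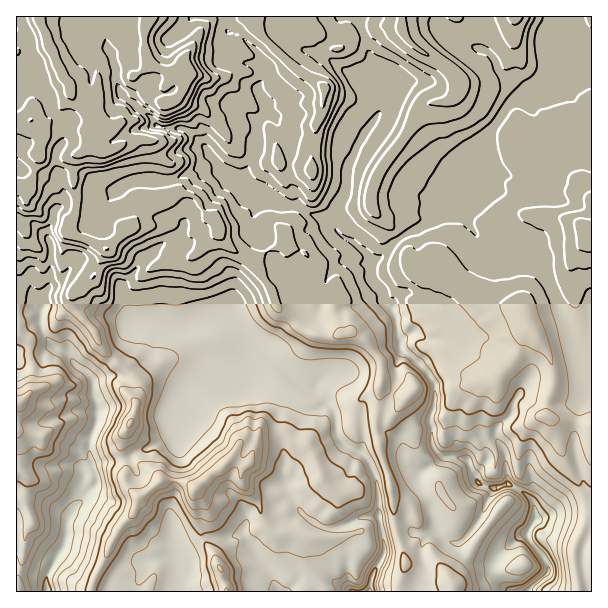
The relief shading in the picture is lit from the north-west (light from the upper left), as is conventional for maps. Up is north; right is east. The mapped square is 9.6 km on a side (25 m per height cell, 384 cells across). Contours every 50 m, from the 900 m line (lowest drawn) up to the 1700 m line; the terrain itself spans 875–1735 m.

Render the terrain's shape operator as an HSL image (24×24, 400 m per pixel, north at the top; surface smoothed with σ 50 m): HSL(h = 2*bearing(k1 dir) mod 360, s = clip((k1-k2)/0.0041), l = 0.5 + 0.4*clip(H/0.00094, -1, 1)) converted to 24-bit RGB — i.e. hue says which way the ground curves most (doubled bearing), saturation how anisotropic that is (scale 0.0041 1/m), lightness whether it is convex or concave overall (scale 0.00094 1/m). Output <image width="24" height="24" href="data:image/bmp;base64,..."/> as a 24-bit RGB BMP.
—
<image width="24" height="24" href="data:image/bmp;base64,Qk32BgAAAAAAADYAAAAoAAAAGAAAABgAAAABABgAAAAAAMAGAAATCwAAEwsAAAAAAAAAAAAA37qYDSlgjZLB3aOEbIN/nYaCZml6Tjxi6PjTSDFxe1d3dZWApaaDtSieAD8w6tXCeqRjd6Wm6OvcYECQzRhYAK5jNg2A39iX1c+BEionQFNY9NvXNmRWbYJocmd6ND5p6vfUYzxig19lfIR0hIl3bneM79fUACczqNKNgcKUl0hVZn1CSbOl/yvQGTeR196h3qCeSX2oKkFZjLqI66i8RYtOQzpauKVIcIY8UT5sl7aiiJ2rrlqUQZg56e7VLwCTmplNXi89Zp1O4oSmU4cuAB4zR1yj1quauNeCSCkvJkdFR29R1nlZ1auQFA8k4evEkry1HjJPb7F+d1NjhmJuwZmffb4oAJPSc6K4YU+EudHEDlXO8tnuFgQvQF8zqb9zo9GIn5/OQFBxJhxD2PPc4IXLZpXz9dbvfid11vSvI0M7XFFumrWTfJmlxmHMYf9pQzZdpbK9cMNpMwAKQzAAVRSre5aMecR5soJGe7E/PU9wLSZvn9FAT8JXRS8mNVtD8tnq4azDWWq1TUxtmMSWX4eYOAkwvOuZkHFZQ4kNLwQQk+SE+hbXQCxvvNG1iUelfsTG4bPCRnd3FT139tnVOKKGYU1kSmhXNmVD48bAvmbMgaK4wq+lWyVXU7e+wI5astGUcgGjbF+2X55XUDi4oluzp8KTTWObqMd4b6hCb2vKDRUm6+aJmjmYZGpzdnx8Spdqc5k/qUNLeWZZhXZcgUqRpVyjwH6K0c98AhNxrYWCpmqZHG9Z053Pp8WBUoKL4Zna26TifaPbFgsrreqszoCgVGBueYF8fHtzc3dsgIByh39xf2ByZpWJfEmUfNut7+7cEQAzu66cmZWwsWlhNFJO0cWiYWR2dYk/k7RHKgkaWKpBm929kmSKkXuacXd8fn54e4B/g3d9iHB0cmdPT040MUwre+iZewQORs+ieYuGhXd0vJOiOkRfoc2Ka2N1q9ChaBo1MStM1fbXMSQ8fG1ogXVzh32NhoqRf3F+X0E9jD1Jn6TjsKndw+vfZSFdM3O6lqFzfX9ydm9jhmtopsqyYFeRdm9+opFRwDC8hOGOj4AuOT9SdXZjenlnbXdkeXpuZkJp0Kaugci6T1Nkja5qjJ15QxtWvsWefZN+eWdseHuHhpqZrLyaXkZne4xwtYNfG0FU8tnamNaULxhFgYNWaWJOhn1NQ2JBOS8/v+K2aFdxTW5/0NzBd1KGXCBRlaxNcZBmgZ6chqOqhZCespyZc0B0iY9og2U/NORzJl4y7FFIJKmCa1HepZbMvcnRdEqAf8/CXqd5c01VpNCmTpdERyVZiXi1qsS7jpOffJiQcm5obnRjgFtZjVqLoHh3q+O4YAVuYd/d0Ozy1nShKFQ9NXE1pWV8o+G5SoiYjFWOldW2hqN5g0RsdTpdJIstSblLs6Glh3OAeVpuhn5tc11fXWp1t5uby5AmCIWO3sSVPElV0aWhzILSTmqNUYqV2/HaRTlxe7K0zIOJYD0cUD1zwHGaqtnOTpqZPXA+jGFrjH6blISgkpG2fJ69kcbJ2fLxIyhbnNtIUWBqW3xjhIm91cPkpt/VlkJWXjRJRCQeXSIW5PHQHDdK6Nq2WGtPh3dvUmdzgndtY3pjd4hmdXFTYVY+hqFjvWQ5KCBp1JdFZWUqOkwmQD8ecuguLYc3UyQ4OGqAvJ/IXnvC6/DbGyBIVrGi0pibXHJqWISAeIyJenmBgX12eoN/eIiEb5B0dbyqJUjO2pfPoKPXyL/s19/0m/XpNxI5sVRJW7y6bsVlRTxq6uC1LC1JO2Je2qCroXOdiG9rQWpEY3xxhYKGgYyKgImDfX90mKrMq1i0QINzibjBjeCUMwIARjICGYE4mNa7klyEMZ54UT1i9+PSJDhAV3JpPFxe16aqjHKBnJKGQ4lra4mCeX2EgoJ+gnmAqKVgZStekdmmqb14LwQROXXh8NvvQMvEQU0tZbdkWT1uX4Rh5dOZXH/AYmmbSV9nfbajvpfHyrSkdXSlOHRnbX1xgXx9gn57VYlTocZda6K6x7yRSyHBZqysknKx1Pf2dmTbv1WzOC1ng8a2w/DYdyJJYlBGYlBSSEMmXHox2fLih1aeqU6AUZN2bX55fImCfjOU0vLJXEZikUBFTY6AnNaNJkVp6qCIKyterT5pVNLMZ7NdeD8z1oLMPDuLhFV8xujeouXXUSoua0pcu6yKQ42ae4yMfHJ0gTKUpNBubl94WlucgZGS0qmUKGpa3rhFIxxawGteZJ9uhWZzfKyDVodMfjGQh5q6pcSDTytHg6l0UUlz2NC6PYqjaXV7jnaE"/>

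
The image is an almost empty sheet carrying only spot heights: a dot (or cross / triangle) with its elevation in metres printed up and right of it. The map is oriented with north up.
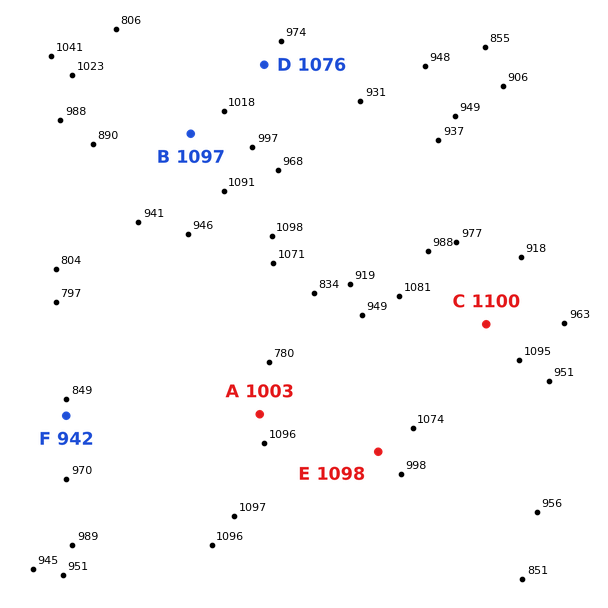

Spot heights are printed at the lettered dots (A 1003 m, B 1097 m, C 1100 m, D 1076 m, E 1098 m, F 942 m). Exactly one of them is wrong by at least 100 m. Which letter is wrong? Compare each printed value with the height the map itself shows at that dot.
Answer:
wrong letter D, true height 951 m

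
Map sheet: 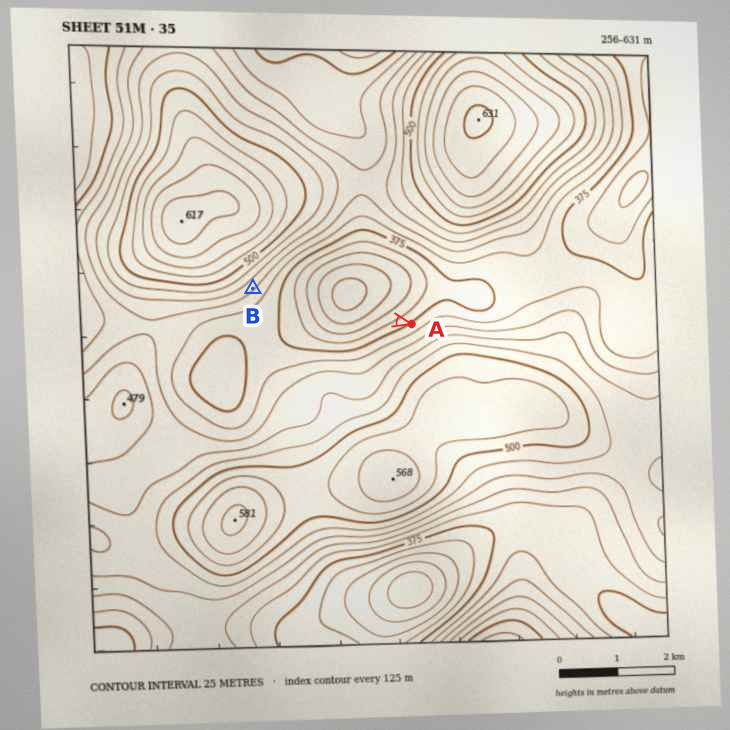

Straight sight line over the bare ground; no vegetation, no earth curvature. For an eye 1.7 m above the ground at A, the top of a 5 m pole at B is visible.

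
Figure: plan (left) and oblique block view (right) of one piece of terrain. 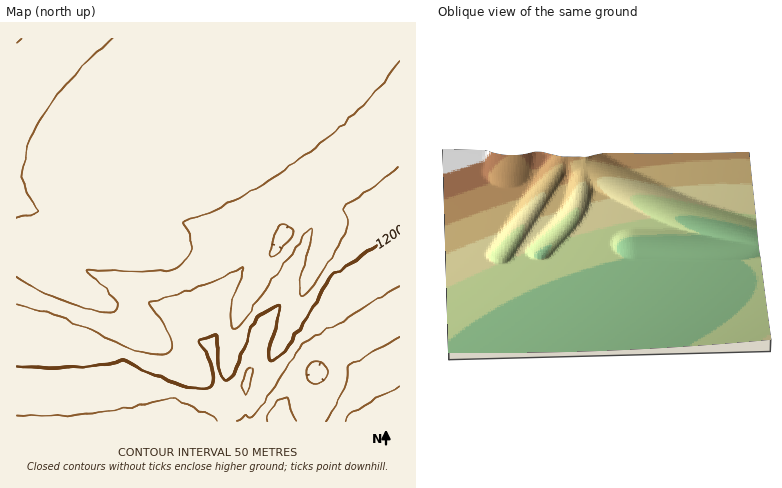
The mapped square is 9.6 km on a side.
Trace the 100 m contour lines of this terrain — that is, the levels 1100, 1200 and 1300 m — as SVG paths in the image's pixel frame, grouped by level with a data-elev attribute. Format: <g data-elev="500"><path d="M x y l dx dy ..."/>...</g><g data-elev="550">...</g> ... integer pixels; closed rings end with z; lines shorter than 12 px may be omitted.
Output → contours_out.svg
<g data-elev="1100"><path d="M270 258l-1-2 1-4 8-23 4-4 6 1 4 4-1 6-11 15z"/><path d="M16 219l23-7-12-18-4-20 3-24 10-24 12-20 18-22 22-22 25-24"/><path d="M400 61l-20 25-22 24-25 24-29 22-30 21-30 18-28 14-32 13 6 14 2 10-4 10-8 10-8 3-8 1-76 0 17 18 8 10 3 8-2 5-6 2-8-1-24-6-34-14-26-15"/></g><g data-elev="1200"><path d="M400 231l-68 44-40 66-12 14-6 6-3-3-1-8 10-44-20 9-8 14-18 44-8 8-4-2-2-7-3-34-1-3-15 5-1 2 10 20 3 14-2 8-7 4-12 0-14-4-54-22-56 6-52-2"/></g><g data-elev="1300"><path d="M297 422l-8-22-3-2-8 4-4 4-5 8 0 8"/><path d="M400 336l-51 30-3 18-20 38"/></g>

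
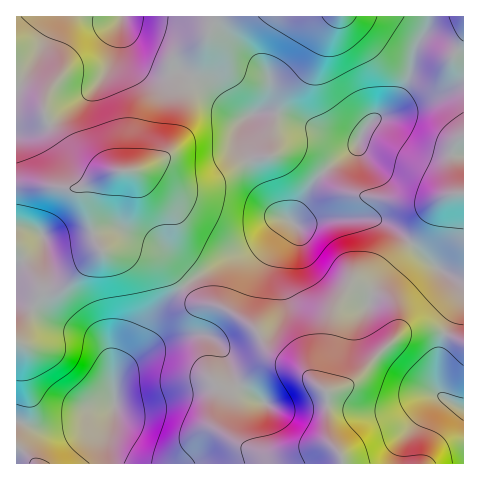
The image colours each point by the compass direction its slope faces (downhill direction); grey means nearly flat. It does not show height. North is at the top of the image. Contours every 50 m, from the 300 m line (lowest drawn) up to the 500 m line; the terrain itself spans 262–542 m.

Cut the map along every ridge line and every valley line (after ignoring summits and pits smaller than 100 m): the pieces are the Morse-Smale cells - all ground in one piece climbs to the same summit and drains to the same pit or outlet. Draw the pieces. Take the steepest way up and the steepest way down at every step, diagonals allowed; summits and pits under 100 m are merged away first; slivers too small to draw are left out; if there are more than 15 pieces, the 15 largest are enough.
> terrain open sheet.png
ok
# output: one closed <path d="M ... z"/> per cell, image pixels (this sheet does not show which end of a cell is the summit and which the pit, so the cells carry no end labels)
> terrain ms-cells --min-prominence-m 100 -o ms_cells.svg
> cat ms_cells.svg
<path d="M183 287l-27 27-14 29-23 29-5 12 1 20-19 6-16 13-18 6-23 0-22-7 0 42 447-1-1-121-21-10-18-3-20 3-11 8 3-5 2-10-6-18-8-7-12-6-22-3-10 9-8 15-4 32-9 29 0 7 3 3-2 1-21-20-27-14-21-28-28-17-24-6z"/><path d="M463 16l-34 1-1 10-13 22-5 25-9 21-16 19-11 6-9 9-9 13-20-5-32-15-34-10-18 2-10 9 2 18 8 27 23 42 11 8-9 4-22 24-33 15-28 17-10 9 15 15 24 6 28 17 21 28 27 14 21 20 2-1-3-3 0-7 9-29 4-32 8-15 10-9 22 3 12 6 8 7 6 18-2 13 11-7 17-2 18 3 22 9 0-147-5-1-3-3-5-26 3-18 10-10z"/><path d="M122 16l-106 1 0 404 23 8 23 0 11-2 18-14 22-7 2-2-1-20 5-12 23-29 14-29 27-27-13-17-10-10-9-5-18-5-30 2-10-17-8-35 0-12 11-9 19-8 25-1 21-10 8-7 9-23 4-35 8-18-8-5-24 1-19-9-12-18z"/><path d="M428 16l-208 0-9 10-21 50 19 10 27 28 6 4 18-6 16 1 28 9 32 15 20 5 9-13 9-9 11-6 16-19 9-21 5-25 13-22z"/><path d="M192 77l-3 1-7 17-4 35-9 23-8 7-21 10-25 1-7 3-18 9-6 7 9 45 10 17 30-2 18 5 9 5 23 27 39-26 33-15 22-24 9-4-11-8-7-10-19-38-7-28 0-11 4-5-10-4-27-28z"/><path d="M218 16l-95 0-1 10 5 20 5 9 12 12 14 6 24-1 8 4 21-50z"/><path d="M463 136l-8 8-4 13 4 30 4 6 5 0z"/>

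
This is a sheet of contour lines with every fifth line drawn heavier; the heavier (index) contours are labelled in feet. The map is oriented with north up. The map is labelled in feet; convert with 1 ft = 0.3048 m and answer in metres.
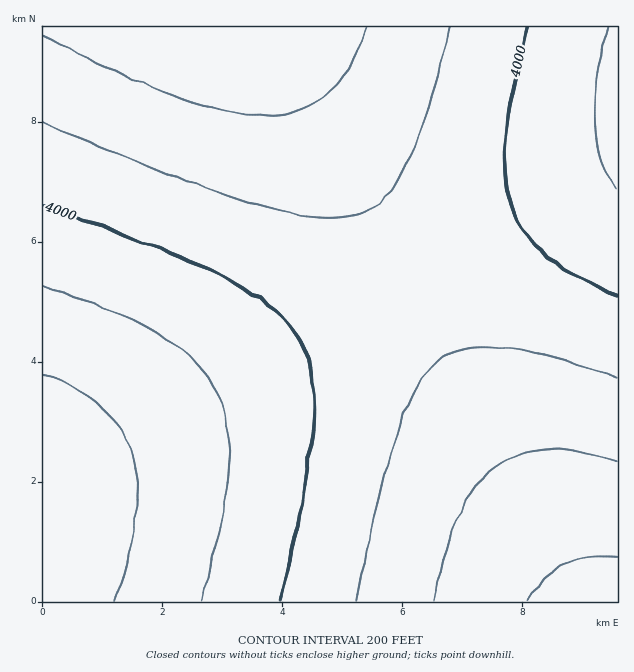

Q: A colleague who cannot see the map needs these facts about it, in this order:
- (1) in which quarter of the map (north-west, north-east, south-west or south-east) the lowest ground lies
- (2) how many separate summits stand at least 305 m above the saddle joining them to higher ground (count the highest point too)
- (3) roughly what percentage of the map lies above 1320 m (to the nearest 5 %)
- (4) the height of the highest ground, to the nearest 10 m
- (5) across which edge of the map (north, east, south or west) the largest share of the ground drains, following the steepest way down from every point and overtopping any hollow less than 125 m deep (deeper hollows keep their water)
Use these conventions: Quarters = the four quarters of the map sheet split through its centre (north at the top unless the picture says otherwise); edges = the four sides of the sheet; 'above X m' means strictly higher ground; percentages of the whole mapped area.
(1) The lowest point lies in the south-west quarter of the map.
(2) There is 1 summit with 305 m or more of prominence.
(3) About 20 % of the map lies above 1320 m.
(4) The highest ground is at about 1420 m.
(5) Most of the ground drains across the western edge.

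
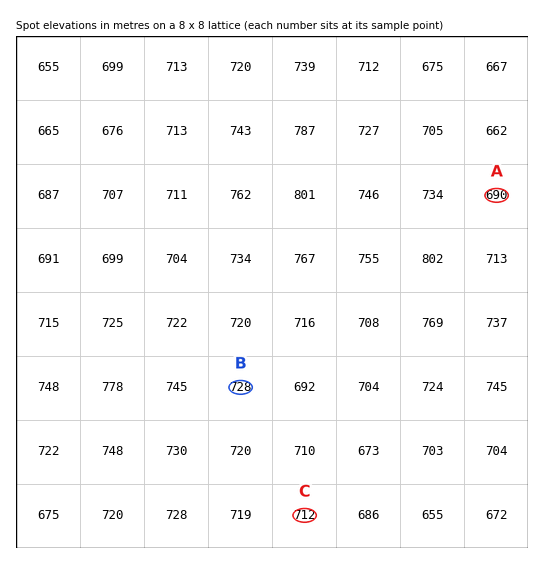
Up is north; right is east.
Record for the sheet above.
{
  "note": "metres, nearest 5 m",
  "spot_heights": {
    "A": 690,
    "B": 730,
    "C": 710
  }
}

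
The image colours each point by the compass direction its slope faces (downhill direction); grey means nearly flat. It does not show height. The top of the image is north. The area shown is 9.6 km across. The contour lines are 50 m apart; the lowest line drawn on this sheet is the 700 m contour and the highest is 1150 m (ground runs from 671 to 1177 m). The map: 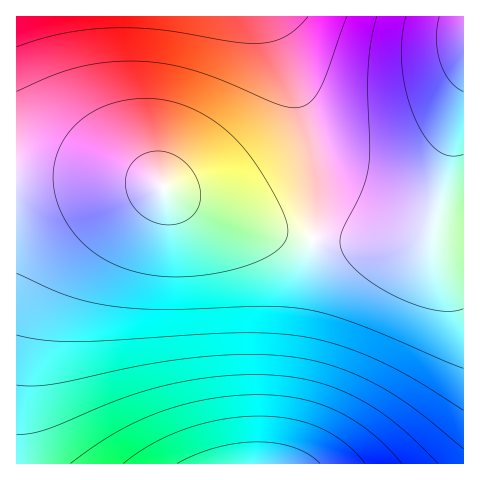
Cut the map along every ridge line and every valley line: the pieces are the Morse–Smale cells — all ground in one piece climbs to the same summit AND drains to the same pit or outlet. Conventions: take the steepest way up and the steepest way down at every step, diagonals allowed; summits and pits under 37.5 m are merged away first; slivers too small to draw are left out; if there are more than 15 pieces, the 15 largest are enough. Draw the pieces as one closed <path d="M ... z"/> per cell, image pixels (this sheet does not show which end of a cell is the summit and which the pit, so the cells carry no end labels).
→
<path d="M87 177l-71 1 0 285 261 1 5-16 8-45 24-164-38-6-55-16-41-18-23-15-31-5z"/><path d="M269 16l-252 0-1 160 95 2 46 6 23 15 41 18 55 16 37 6 3-24 0-43-4-26-9-37-13-39z"/><path d="M463 98l-27 111-6 13-6 6-15 7-25 5-44 1-26-2-24 164-12 61 186-1z"/><path d="M463 16l-194 1 21 53 21 70 5 32-2 67 26 2 52-2 26-7 12-10 8-21 10-46 16-58z"/>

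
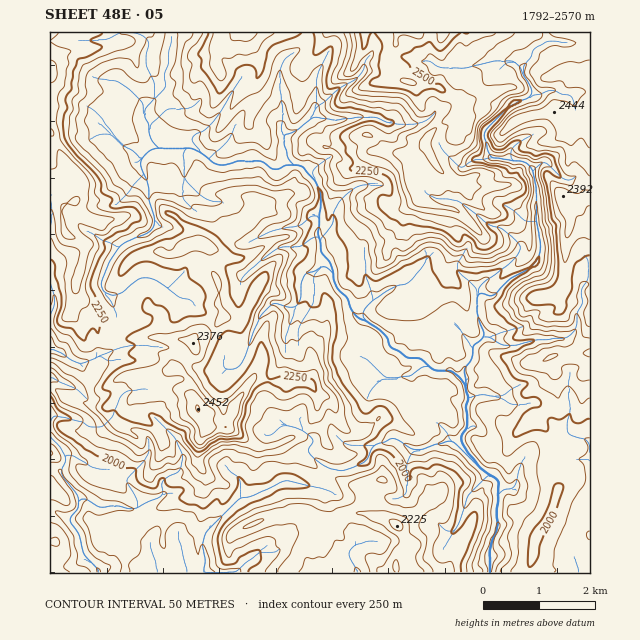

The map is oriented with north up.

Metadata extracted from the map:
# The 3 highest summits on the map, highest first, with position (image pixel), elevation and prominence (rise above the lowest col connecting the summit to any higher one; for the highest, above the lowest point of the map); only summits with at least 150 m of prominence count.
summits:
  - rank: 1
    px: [198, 409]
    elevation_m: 2452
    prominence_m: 373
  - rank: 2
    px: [66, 234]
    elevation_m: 2410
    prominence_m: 186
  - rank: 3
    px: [397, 526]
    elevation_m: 2225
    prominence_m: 182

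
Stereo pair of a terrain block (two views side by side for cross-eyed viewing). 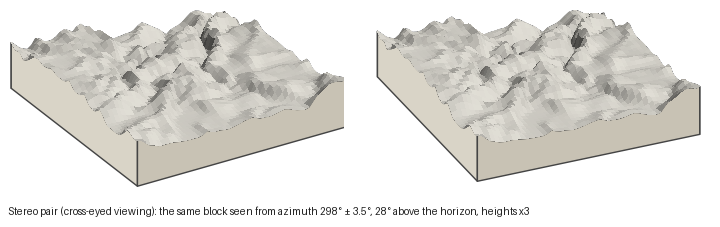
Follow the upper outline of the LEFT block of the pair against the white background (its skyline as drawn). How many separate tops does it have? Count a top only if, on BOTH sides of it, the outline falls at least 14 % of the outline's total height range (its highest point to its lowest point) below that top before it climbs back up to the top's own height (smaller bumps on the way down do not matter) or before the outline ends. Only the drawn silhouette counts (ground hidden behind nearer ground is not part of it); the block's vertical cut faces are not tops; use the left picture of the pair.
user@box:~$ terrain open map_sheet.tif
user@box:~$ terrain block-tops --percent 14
3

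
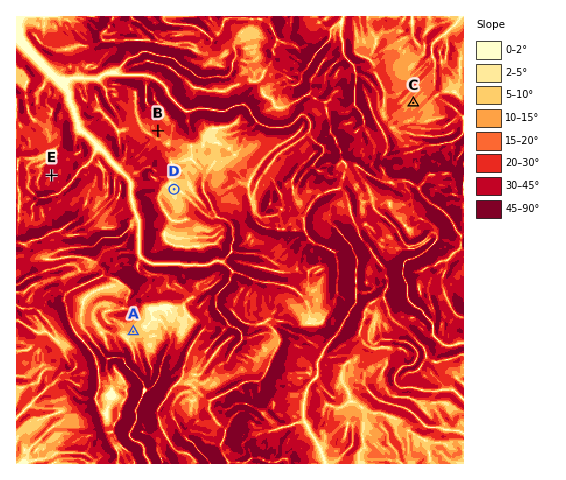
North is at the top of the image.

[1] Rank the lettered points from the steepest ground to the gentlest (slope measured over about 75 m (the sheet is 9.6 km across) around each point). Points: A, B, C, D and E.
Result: E B C A D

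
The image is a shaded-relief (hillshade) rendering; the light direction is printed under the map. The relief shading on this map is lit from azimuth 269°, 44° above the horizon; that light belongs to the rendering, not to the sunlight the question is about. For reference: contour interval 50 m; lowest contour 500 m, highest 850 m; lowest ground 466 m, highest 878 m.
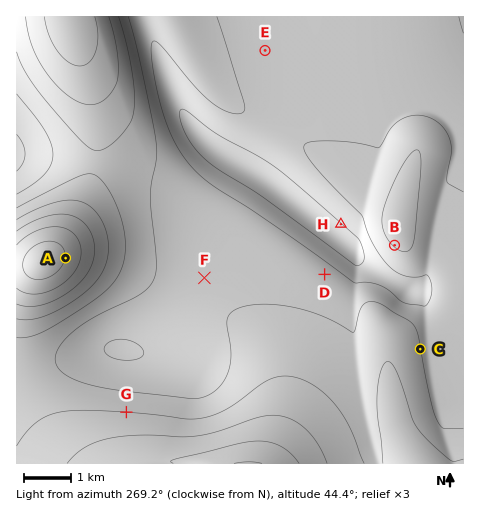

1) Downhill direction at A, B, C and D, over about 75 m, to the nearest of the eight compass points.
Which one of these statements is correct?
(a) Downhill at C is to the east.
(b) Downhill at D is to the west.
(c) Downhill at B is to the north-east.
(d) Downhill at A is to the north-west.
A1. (a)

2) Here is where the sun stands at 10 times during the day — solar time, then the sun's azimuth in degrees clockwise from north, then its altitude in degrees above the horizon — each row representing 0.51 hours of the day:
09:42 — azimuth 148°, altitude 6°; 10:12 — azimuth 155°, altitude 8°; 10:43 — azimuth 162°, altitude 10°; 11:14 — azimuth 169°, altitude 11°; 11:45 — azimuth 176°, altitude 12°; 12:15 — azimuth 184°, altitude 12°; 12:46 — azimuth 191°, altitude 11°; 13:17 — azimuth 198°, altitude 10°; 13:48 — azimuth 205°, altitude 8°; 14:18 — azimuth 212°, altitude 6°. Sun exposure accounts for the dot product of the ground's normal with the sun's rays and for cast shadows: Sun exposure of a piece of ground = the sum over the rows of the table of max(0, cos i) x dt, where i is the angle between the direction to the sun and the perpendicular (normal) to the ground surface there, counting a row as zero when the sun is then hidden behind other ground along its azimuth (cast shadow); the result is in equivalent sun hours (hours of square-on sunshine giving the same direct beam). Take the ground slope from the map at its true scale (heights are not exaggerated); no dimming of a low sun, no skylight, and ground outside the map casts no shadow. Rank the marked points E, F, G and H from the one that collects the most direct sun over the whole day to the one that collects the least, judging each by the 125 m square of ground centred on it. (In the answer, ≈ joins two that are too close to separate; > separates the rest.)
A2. H > E ≈ F > G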